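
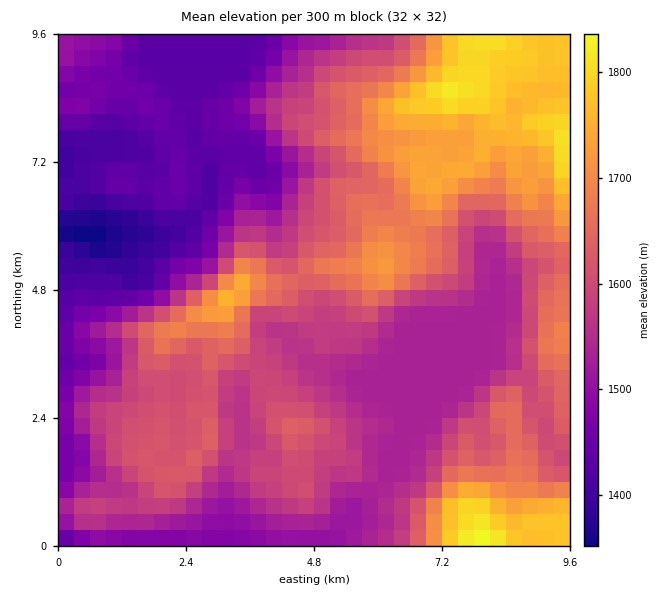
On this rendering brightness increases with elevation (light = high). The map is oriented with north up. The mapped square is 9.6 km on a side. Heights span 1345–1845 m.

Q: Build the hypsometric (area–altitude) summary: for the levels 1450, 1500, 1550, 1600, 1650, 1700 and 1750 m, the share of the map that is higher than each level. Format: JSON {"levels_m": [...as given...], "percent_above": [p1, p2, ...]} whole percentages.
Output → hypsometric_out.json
{"levels_m": [1450, 1500, 1550, 1600, 1650, 1700, 1750], "percent_above": [85, 76, 60, 42, 25, 15, 9]}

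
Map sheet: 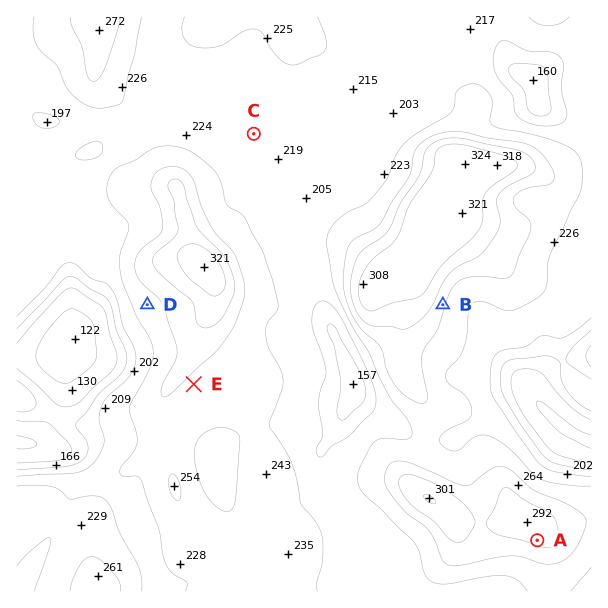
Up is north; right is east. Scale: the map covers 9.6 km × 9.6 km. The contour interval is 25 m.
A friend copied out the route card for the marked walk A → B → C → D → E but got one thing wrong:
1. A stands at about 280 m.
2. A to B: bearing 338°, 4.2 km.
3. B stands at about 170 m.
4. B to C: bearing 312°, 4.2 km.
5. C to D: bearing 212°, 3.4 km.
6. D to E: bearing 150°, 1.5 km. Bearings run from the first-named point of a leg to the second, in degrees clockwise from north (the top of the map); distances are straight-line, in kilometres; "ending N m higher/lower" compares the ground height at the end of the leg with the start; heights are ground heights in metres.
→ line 3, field height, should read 250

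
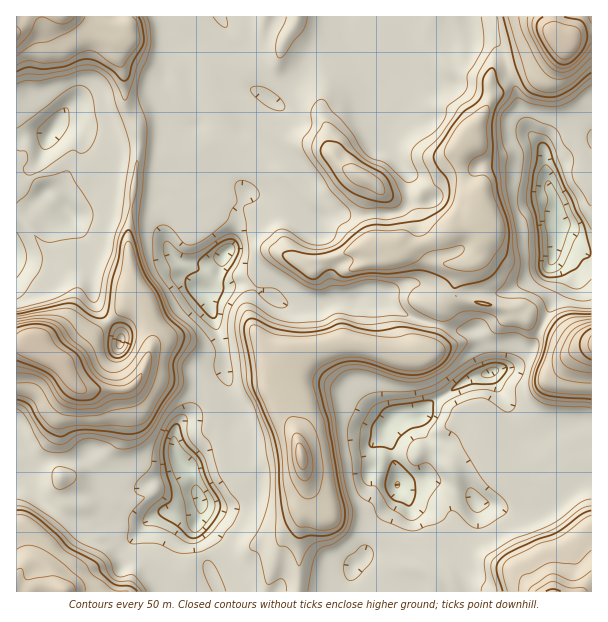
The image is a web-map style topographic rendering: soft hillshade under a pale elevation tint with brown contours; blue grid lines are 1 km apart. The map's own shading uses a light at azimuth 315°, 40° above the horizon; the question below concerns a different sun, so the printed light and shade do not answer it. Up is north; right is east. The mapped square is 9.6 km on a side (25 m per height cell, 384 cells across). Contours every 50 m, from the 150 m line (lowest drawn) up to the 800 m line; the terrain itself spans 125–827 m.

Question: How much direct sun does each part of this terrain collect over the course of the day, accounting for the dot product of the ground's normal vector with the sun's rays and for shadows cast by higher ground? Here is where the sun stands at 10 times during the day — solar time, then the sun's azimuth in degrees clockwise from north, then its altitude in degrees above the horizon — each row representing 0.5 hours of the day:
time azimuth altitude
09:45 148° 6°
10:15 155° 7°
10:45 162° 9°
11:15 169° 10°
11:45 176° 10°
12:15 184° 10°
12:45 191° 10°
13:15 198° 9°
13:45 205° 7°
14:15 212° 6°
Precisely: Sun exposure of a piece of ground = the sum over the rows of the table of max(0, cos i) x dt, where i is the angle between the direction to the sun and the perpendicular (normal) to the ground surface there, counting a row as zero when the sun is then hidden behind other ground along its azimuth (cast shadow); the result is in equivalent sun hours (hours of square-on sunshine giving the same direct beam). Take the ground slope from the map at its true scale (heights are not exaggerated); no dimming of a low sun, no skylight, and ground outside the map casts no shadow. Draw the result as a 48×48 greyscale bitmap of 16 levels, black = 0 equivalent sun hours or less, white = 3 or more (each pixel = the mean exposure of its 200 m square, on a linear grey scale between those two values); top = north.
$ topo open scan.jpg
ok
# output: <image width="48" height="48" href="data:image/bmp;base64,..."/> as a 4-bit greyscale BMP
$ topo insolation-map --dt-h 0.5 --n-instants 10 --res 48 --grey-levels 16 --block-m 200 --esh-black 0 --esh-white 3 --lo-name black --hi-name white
<image width="48" height="48" href="data:image/bmp;base64,Qk32BAAAAAAAAHYAAAAoAAAAMAAAADAAAAABAAQAAAAAAIAEAAATCwAAEwsAABAAAAAAAAAAAAAAABEREQAiIiIAMzMzAERERABVVVUAZmZmAHd3dwCIiIgAmZmZAKqqqgC7u7sAzMzMAN3d3QDu7u4A////ACNCEyAAA0RDNERGRERDM0REREQ0dBAAATIQAQAAE0RDRERGZVRDI0RERDM1UxAAABIQAAAAIzM0REVFVVVEQzMzMzMyEREAABARAAABEiEBM0VEZnmFVUMzMzMgAAAAEjMQAAARAAAAEzI0eb7pREMzMzMhAAAAEyEAAAEiEAAAATIjaam5QzIAIzIREAAAAQAAASI0UgAAATMjZlREQyAAEzEAEQAAAAAAEiMzWGIAJlMkVVQyIhABIhEkMQAAAAADQzMzI0IRhkQ0VnQyIBACETRlMhAAABATQzMzQyEmdEREWHQyIDJFRVVTMyEQASIQAjRERCE2VENFWFMzMzaJdTRDMiIhEjRnZDR3VDSJRENFVCMyMRNFQzQzMjMzMkabqZq8t2aGRDNGURMiMxERJEQzMzMzREi83/7M2pZERDNnMBIzRDEAFEMzM0NDM3qHmpiHippURDSGISIjVlIQATMzM0RVVdla7/uYaLl1REaEMyIjR5qWQRIzI0jN7sdquYmrlqpUQ0l0QyIzRXm8tAAAE13/7om5YgABdVVEMlVEREVURXvuylAAATZmeO/XMQAAJUNEM0VERGq6vf/d/qlAAiE4rMhTEQAABFh0RFVERFe97IVEaaityDEmi0QwAAAAAkeEI1ZCIiNFQyESEUZmZEMhNRIQAAAAEiIhA1QQAAAAAAAAAAE3qpQRAAAAAAAjQwAAAzAAAAAAAAAAAleHeFIAAAAAAABFQwAAARAAAAAAAAABJGrKYyEAAAAAAAAjMQAAEAAAAAAAAAABI1MQAAAAABAAAAATIAASMiEAAVQjAAIiRFd2QQAAABAAAAATEBIiESIRWoir///amZiYZRAAACEAAAASEREyEBJqlCRkRmeYZDRXdCAAADIAARASIiRnYiRDEAADVEM1ZlRWciAAAUIAAREBIkQ0eHMQAAAAARERJXZVYiEAAjERAREBIkMzRlMgAAAAAAAAEkREMSEAFCEREhESMjMzNEMxAAAAAAAAACNDEREBRjISMiITQzMzNDIzMiI2d3MAACMyEiESZTQzMiISQzMzNDREQySKqVIBIjIiIjIlhDNUMyIiQzM0NEVEQ0eXUgABRlIBMkRGVEMjMzMiQzNERERDNHliAAAlZ2UzM0VWMzMBMzMyNDM0REMzRXYgAAEiJGaFMzRVQzIAEzM0RDMzRDNERCEAABEQACREIiZ0Q1VCEjNFNDMzMzREMhEAARIhAAI0M1dkRFeGM0RkIzNEREQzM0EAASIiEQAlVGVVVERoVERlIzREREMiRCEREiIyIQADl4vbdVVGdkVlMzRERDNFQyIjMzMyIQACWM7ux6uphliYQzRERERUQzIzMzMzIiEjJodqzd3//d2mdERENERGVDMzNEMzMyERNWWv3KqZvMlohURDRDNFZUMzREMzMiEQJVe73KZVV3ZWhEREREREVkQ0REMzMyIiNmmEWWd3ZVREM0REM0RTNlQ0REMzMzMzVnhDIxV5pkIRE0RENEREJVREREMzNENDVUEAAQ=="/>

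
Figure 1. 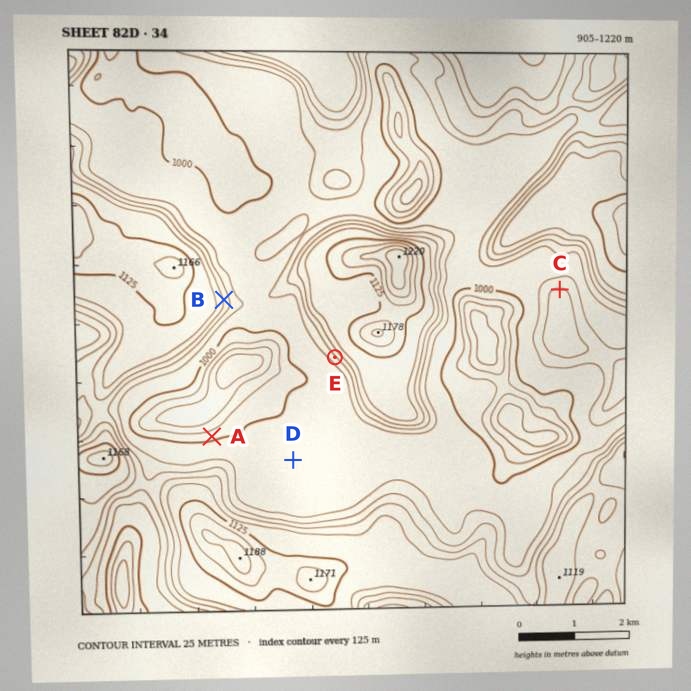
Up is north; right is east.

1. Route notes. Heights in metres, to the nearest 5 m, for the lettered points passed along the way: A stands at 990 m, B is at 1070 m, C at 1050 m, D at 1010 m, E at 1045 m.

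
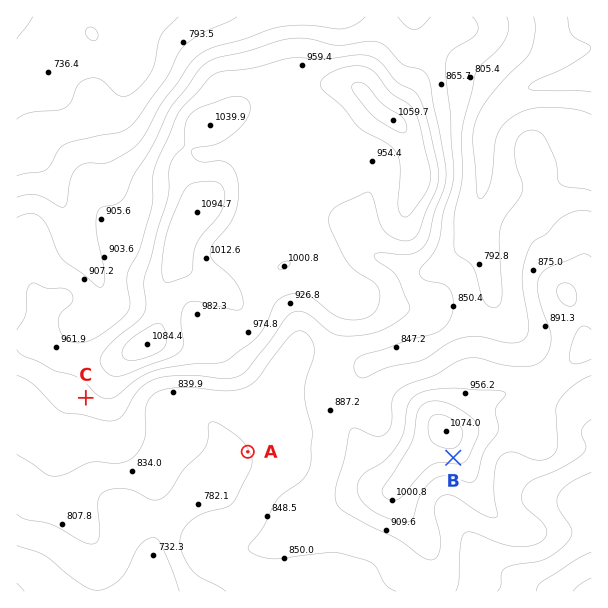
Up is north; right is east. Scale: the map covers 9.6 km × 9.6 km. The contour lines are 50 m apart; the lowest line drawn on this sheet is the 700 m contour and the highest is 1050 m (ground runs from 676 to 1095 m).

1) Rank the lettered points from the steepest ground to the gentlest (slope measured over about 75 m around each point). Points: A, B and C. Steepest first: B C A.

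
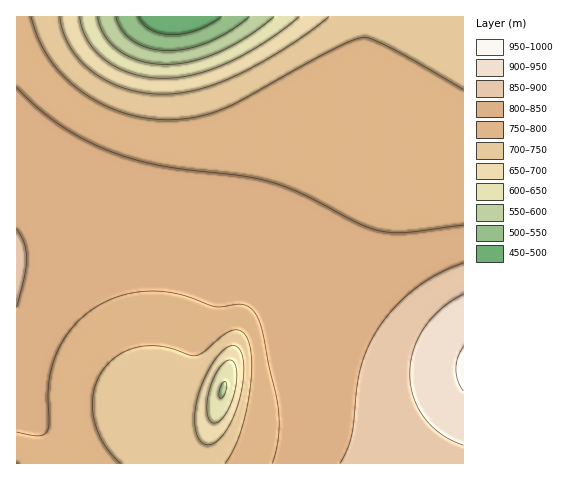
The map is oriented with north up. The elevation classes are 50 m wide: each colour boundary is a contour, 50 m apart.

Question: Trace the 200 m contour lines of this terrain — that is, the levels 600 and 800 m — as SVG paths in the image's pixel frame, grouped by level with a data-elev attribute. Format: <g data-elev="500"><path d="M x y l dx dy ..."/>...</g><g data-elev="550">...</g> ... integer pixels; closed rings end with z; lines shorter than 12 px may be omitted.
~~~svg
<g data-elev="600"><path d="M221 398l-2-2 1-7 2-5 3-2 2 3-1 6-3 6z"/><path d="M274 17l-26 19-30 16-26 9-26 4-26-4-21-10-8-8-7-8-4-9-2-9"/></g><g data-elev="800"><path d="M17 432l21 4 5-1 4-3 2-9-1-37 5-22 11-24 17-21 17-13 21-10 24-5 23 1 20 4 29 11 29-2 7 3 5 6 6 18 16 78 0 28-6 25"/><path d="M463 225l-56 7-26-1-20-7-57-29-32-13-30-6-75-9-38-9-32-12-29-16-27-19-24-24"/></g>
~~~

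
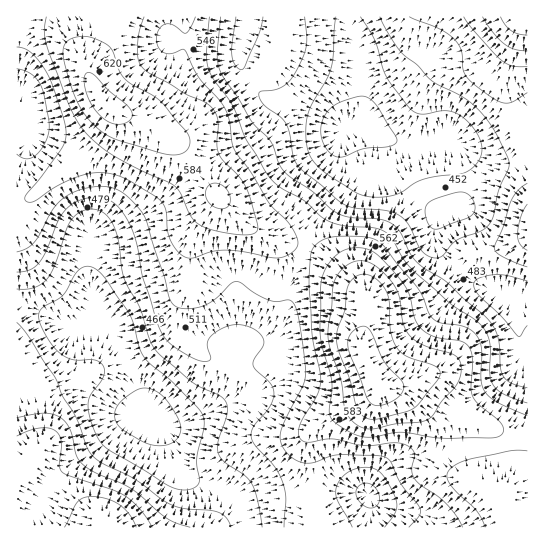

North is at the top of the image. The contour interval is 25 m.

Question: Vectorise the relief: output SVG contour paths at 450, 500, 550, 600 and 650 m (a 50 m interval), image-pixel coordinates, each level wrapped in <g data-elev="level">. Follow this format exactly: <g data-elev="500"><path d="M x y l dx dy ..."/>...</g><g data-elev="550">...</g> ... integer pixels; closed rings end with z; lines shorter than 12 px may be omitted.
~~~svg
<g data-elev="450"><path d="M185 490l-9-1-9-4-57-34-8-7-9-18-5-21 2-10 13-18 2-6-2-5-3-4-5-2-20 0-12-4-10-10-11-19-3-10 1-7 23-15 12-21 8-7 6-1 5 2 11 10 25 37 9 32 5 10 7 8 23 19 23 23 6 8 1 12-7 32 2 23-4 5z"/><path d="M434 229l-5-4-3-8-1-8 4-6 8-5 21-6 8 1 5 4 4 10-3 8-31 13z"/><path d="M360 17l15 24 11 36 24 32 5 4 7 1 20-3 11 1 10 6 11 11 6 12 2 10-4 11-8 8-9 4-36 5-10 4-17 11-12 3-12 0-11-2-9-4-27-17-12-11-5-7-3-9-1-13 1-13 4-15 15-25 5-12 2-12 3-40"/></g><g data-elev="500"><path d="M190 527l-21-8-38-30-36-16-12-8-7-10-6-26-9-11-7-3-9-2-28 5"/><path d="M352 527l-14-26-2-12 4-10 7-6 9-4 10-2 9 2 7 5 8 12 6 13 1 7-1 5-12 16"/><path d="M527 388l-16-5-8-8-3-8-2-29-3-9-6-8-42-39-30-20-7-9-9-20-6-7-13-6-31-2-13-4-8-6-17-16-22-14-8-8-5-8-7-20-20-21-12-22-19-28-3-16 4-38"/><path d="M17 272l13-2 9-8 8-12 12-31 10-12 7-5 9-3 9-2 9 1 7 3 7 5 14 20 6 20 6 31 14 44 5 13 8 9 23 15 13 3 3 0 2-3-4-11 1-6 4-6 7-5 11-5 9 0 11 2 9 6 4 5 1 5-10 16-1 7 18 19 3 10-5 13-16 19-2 10 5 9 19 21 8 15 3 16-2 29"/><path d="M527 183l-9 7-6 9-9 27-9 21 2 4 4 4 27 12"/><path d="M409 17l30 12 15 10 7 11 2 19 3 6 8 10 19 13 9 5 7 0 18-10"/></g><g data-elev="550"><path d="M136 527l-7-13-10-9-13-6-15-3-8 2-6 4-13 25"/><path d="M527 415l-28-12-12-9-6-12 1-32-2-8-3-6-6-6-6-3-24-4-8-5-4-5-6-16-5-8-37-46-14-6-28-1-14 3-10 7-4 9-2 32 3 48 8 36 1 11-4 14-17 29-2 8 2 5 3 3 4 1 24-3 32 6 32-2 13 3 5 4 2 4-3 16 3 9 5 6 26 18 10 12 7 12"/><path d="M17 47l8 2 6 4 15 18 8 19 9 28 3 13 0 8-4 8-21 31-14 16-2 4 1 3 4 1 4-1 24-16 23-9 16-3 14 1 19 7 25 15 7 6 4 9 1 19 3 9 7 11 8 7 8 1 18-6 14-2 18 2 30 6 12-1 7-4 5-6 1-5-1-5-9-15-19-20-18-29-16-22-3-9-3-24-5-12-25-28-14-28-3-1-8 4-7 1-5-3-4-5-1-11 5-9 4-2 5 0 15 9 4-4 5-12"/><path d="M483 17l10 15 12 12 9 5 13 2"/></g><g data-elev="600"><path d="M366 429l9 0 23-5 21-2 10-3 5-5 8-13 15-16 3-8 1-10-2-7-4-5-30-9-14-9-7-12-4-27-6-13-9-11-10-8-8-4-8-1-6 1-7 4-7 6-4 7-2 10-5 46 2 15 11 31 5 30 8 12z"/><path d="M220 209l5-1 4-2 1-5 0-6-7-9-5-3-5 0-7 6 0 8 5 8z"/><path d="M165 154l10 1 8-2 6-6 1-6-3-8-23-28-9-8-22-12-8-6-6-9-6-19-7-7-11-5-9-3-11 1-8 4-3 5-1 5 3 18 10 30 13 20 12 12 12 7z"/></g><g data-elev="650"><path d="M373 405l9 0 12-5 7-6 3-8-2-5-18-20-14-31-4-3-4-1-7 3-4 5-3 7 0 6 18 50z"/></g>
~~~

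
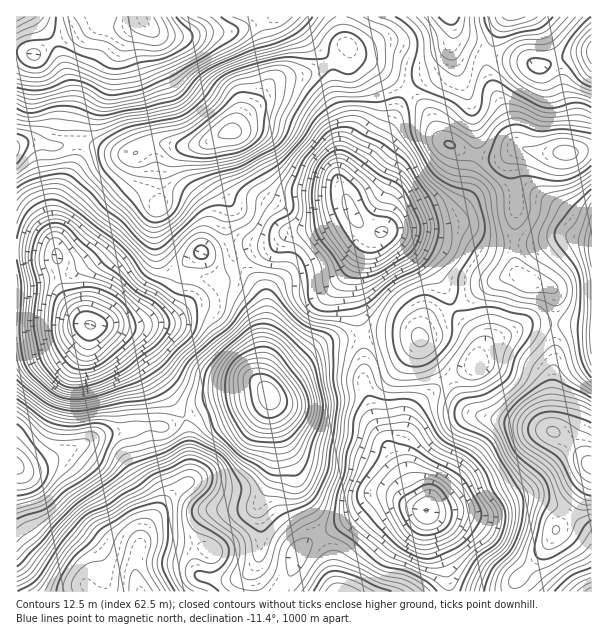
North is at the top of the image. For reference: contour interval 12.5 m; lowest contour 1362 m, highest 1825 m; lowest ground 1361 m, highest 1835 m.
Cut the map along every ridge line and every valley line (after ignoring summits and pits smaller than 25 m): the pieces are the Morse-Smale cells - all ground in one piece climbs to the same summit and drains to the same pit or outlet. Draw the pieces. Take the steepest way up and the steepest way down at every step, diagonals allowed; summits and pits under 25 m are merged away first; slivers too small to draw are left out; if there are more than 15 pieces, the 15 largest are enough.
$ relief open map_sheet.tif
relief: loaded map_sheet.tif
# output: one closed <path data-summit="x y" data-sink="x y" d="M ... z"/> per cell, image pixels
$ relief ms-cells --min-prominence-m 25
<path data-summit="591 465" data-sink="426 510" d="M551 324l-21 0-41 18-8 8-5 16-21 8-15 11-26 25-4 6-8 27 0 12 6 21 19 34 6 27 13 33 4 22 63 0 4-13 29-31 12-21 22-29 9-16 3-17-25-25-15-11 2-103z"/><path data-summit="231 131" data-sink="90 324" d="M210 140l-19 6-33-2-8 1-16 9-14 0-33-10-8 0-5 23-18 37-1 42 7 44 11 18 14 16 47 0 10-5 24-25 13-25 20-17 17 24 9 0 13-10-8-12-6-23 3-27-17-31-2-17z"/><path data-summit="231 131" data-sink="353 213" d="M348 46l-2 7-7 7-9 4-25 10-30 6-44 52-13 4-8 8 2 29 17 31-3 27 4 18 5 11 5 5 12-11 23-8 12-12 33-6 32-16-6-12-2-9 36-47 28-54-37-28-17-7z"/><path data-summit="231 131" data-sink="143 20" d="M341 16l-66 0-6 4-35 11-31 1-20 5-24-3-6-3-10-12-16 14-6 9-15 27-9 23-7 9-10 19-1 23 14 2 27 9 14 0 16-9 8-1 19 2 23-1 24-12 7-1 44-52 34-7 30-13 7-7 2-8-5-7z"/><path data-summit="17 465" data-sink="141 591" d="M185 420l-20 7-16-1-47 8-69 34-17-1 1 125 123-1-4-12 0-22 8-24 25-36 17-13 4-7-2-46z"/><path data-summit="269 395" data-sink="426 510" d="M362 336l-29 4-12 4-45 38-6 8 1 27 5 18 0 24-5 23-13 24 2 16 0 29-2 12-5 7 0 15 2 7 24 0 11-17 6-21 12-12 43-24 27-20 15 0 23 10 10 1-14-15-9-21-13-21-17-35-9-31 0-38z"/><path data-summit="567 153" data-sink="353 213" d="M408 91l-6 8-22 45-34 44-2 7 10 21 6 8 11 6 15 2 9 4 30 24 11 13 16 33 4 1 38-25 15-6 11-1-4-6-2-11 0-28 3-27-5-29 0-15 8-10-4-1-13 9-11 1-27-6-21-10-6-8-10-21z"/><path data-summit="269 395" data-sink="141 591" d="M269 394l-50 8-35 17 4 12 2 46-4 7-17 13-25 36-8 24 0 22 5 13 113-1-1-21 5-7 2-12 0-29-2-16 13-24 5-23 0-24-5-18z"/><path data-summit="17 465" data-sink="90 324" d="M98 325l-21 0-11 3-24 0-26 4 0 133 2 3 15 0 69-34 47-8 16 1 19-8-51-75-14-12z"/><path data-summit="269 395" data-sink="90 324" d="M201 252l-20 17-13 25-24 25-10 5-26 0-10 2 21 6 14 12 52 74 34-16 49-9-8-15 4-19 0-24 2-14-2-27-6-10-18-18-13 10-9 0z"/><path data-summit="269 395" data-sink="353 213" d="M351 212l-31 16-33 6-12 12-23 8-12 12 18 18 7 15 1 22-2 14 0 24-4 19 9 16 7-12 45-38 12-4 27-3 2-2-8-32-2-22 14-38 5-7 8-3-19-9z"/><path data-summit="567 153" data-sink="591 248" d="M524 148l-3 0-9 11 0 15 5 29-3 27 2 39 8 9 21 6 8 6 3 10-1 25 36 1 1-176-7 0-9 2-39 0z"/><path data-summit="341 591" data-sink="426 510" d="M393 498l-15 0-6 2-21 18-43 24-12 12-6 21-10 16 169 1-3-22-8-19-11-39z"/><path data-summit="420 338" data-sink="426 510" d="M453 308l-22 11-12 18-6-3-39 0-12 2 2 50 9 31 17 35 13 21 9 21 11 12-3-11-12-19-6-21 0-12 8-27 4-6 26-25 15-11 21-8 4-15 0-9-4-6z"/><path data-summit="17 149" data-sink="143 20" d="M141 19l-6 5-10 2-20 0-12-2-42 19-18 12-9-3-8 1 1 92 9-3 12 0 19 4 22-5 1-21 10-19 7-9 9-23 15-27 6-9 15-12z"/>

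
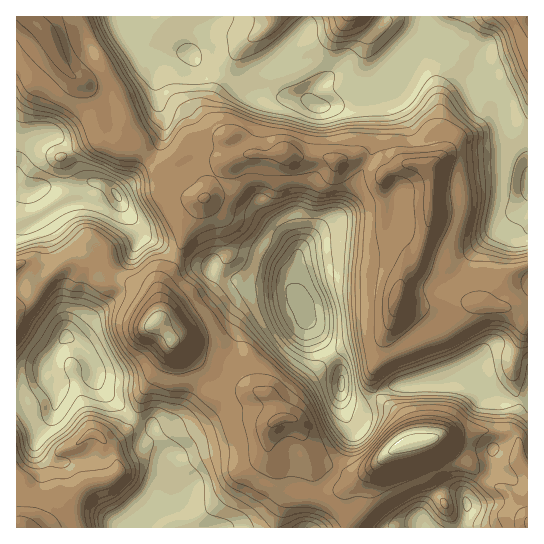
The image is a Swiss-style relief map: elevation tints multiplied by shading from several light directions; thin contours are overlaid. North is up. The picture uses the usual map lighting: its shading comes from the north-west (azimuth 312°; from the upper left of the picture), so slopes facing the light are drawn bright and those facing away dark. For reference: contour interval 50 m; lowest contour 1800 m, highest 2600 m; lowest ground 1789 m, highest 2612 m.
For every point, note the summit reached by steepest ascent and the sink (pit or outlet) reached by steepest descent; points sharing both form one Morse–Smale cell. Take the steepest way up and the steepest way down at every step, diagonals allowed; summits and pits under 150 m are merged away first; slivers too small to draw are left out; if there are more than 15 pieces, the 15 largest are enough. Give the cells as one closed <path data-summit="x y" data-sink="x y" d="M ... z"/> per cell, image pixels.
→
<path data-summit="398 298" data-sink="527 187" d="M123 16l-94 0-1 2 17 15 19 34 10 10 10 5 15 25 6 5 19 3 9 26 24 24 10 4 22-14 13 0 28 6 20-8 19 2 9-3 7 0 14 5 20-1 14 4 26-3 18 10 6 9 8-7 12-5 24 1 4 4 1 6-1 43-15 43-12 10-3 6-2 22 7 5 15 3 28-6 17 0 25 6 12 0 10 2 10 8 5 0 0-151-17-23-4-28-6-12-25-33 3-9-2-4-15-13-13-7-12 0-27 7-7 4-22 22-12 15-6 3-17 0-7 4-10 12-10 3-16-8-30-2-18-5-32-19-24-10-9-10-35 0-20-10-8-9-3-5z"/><path data-summit="398 298" data-sink="303 303" d="M285 152l-16 3-19-2-21 8-14 16-7 17-20 24-4 9-1 15-7 13 23 9 11 1 8 8 13 6 23 4 28 1 9 5 12 13 6 21 7 8 12 23 12 15 3 26 4 5 10 4 9-3 15-10 12-6 56-5 24-13 8-12 12-8 16 2 19 10 0-41-7-2-8-7-47-8-17 0-28 6-15-3-7-5 2-22 3-6 12-10 15-43 1-43-1-6-4-4-24-1-12 5-8 7-6-9-18-10-26 3-14-4-20 1z"/><path data-summit="414 442" data-sink="303 303" d="M301 301l-36 14-15 8-10 10-3 12-16 30 17 12 31 8 7 12 3 12 10-2 10 6 9 32 3 5 15 4 23 11 10 0 14-7 17-16 15-8 24-4 20-7 50-2 11 1 7 6 2 19 6 13 3 1 0-110-3-4-16-8-16-2-6 2-14 18-24 13-56 5-12 6-15 10-9 3-10-4-4-5-3-26-12-15-12-23-7-8-5-18z"/><path data-summit="414 442" data-sink="66 337" d="M222 376l-24 20-13 17-24 24 2 8 5 9-1 11 5 20-1 18-8 5-12 3-23 16 222 1 3-26-4-12 18-17-18 2-23-11-15-4-3-5-9-32-10-6-10 2-3-12-7-12-31-8z"/><path data-summit="25 527" data-sink="66 337" d="M95 372l-6 4-14 1-16 6-9-3-5-5-2 4-8 6-12 6-7 0 0 132 9 5 102 0 24-17 12-3 9-7 0-16-5-20 1-11-9-19-9-11-16-5-23-20-12-13z"/><path data-summit="398 298" data-sink="117 195" d="M27 16l-11 1 0 150 7-17 8-10 11-5 13 1 16 17 10 24 6 4 12 2 14 6 27 45 15 7 20 15 8-14 1-15 4-9 20-24 7-17 13-15-26-7-13 0-22 14-10-4-24-24-9-26-19-3-6-5-15-25-10-5-10-10-19-34z"/><path data-summit="350 17" data-sink="527 187" d="M422 16l-216 0-2 9-11 16-2 13 8 9 24 10 32 19 18 5 30 2 19 8 7-3 10-12 7-4 17 0 6-3 34-37 7-4 16-4 1-7z"/><path data-summit="414 442" data-sink="422 527" d="M499 431l-50 2-20 7-24 4-11 5-43 38-2 4 4 11-2 25 176 1 1-55-9-16-2-19-7-6z"/><path data-summit="414 442" data-sink="117 195" d="M53 135l-11 0-11 5-8 10-6 13-1 100 10 1 5 5 2 8 8 4 26-20 23-2 9 8 8 16 10 1 0-10 14-16 5-12 3-8-2-9-24-39-10-6-18-4-5-5-12-26z"/><path data-summit="157 322" data-sink="66 337" d="M130 284l-12 0-2 10-4 7-11 8-22 23-10 6 8 5 11 12 7 14 4 17 31 30 20 8 11 16 0-3 24-24 7-11 29-27-23-15-19-16-5-1-17-21 2-13-4-11-10-9z"/><path data-summit="157 322" data-sink="303 303" d="M177 256l-16 27-1 34-3 5 17 21 5 1 40 31 5-2 5-11 8-17 3-12 10-10 15-8 36-14-15-16-55-6-13-6-8-8-11-1z"/><path data-summit="414 442" data-sink="66 337" d="M90 259l-12 0-16 5-26 22-7 15-13 8 1 82 6 0 12-6 8-6 2-4 5 5 9 3 16-6 14-1 6-5-10-20-16-14 10-5 22-23 11-8 4-7 1-9-10-2-8-16z"/><path data-summit="527 17" data-sink="527 187" d="M527 16l-104 1 4 23 22-3 13 7 15 13 2 4-3 9 25 33 6 12 4 28 16 22z"/><path data-summit="414 442" data-sink="527 187" d="M205 16l-80 0-1 13 11 14 20 10 35 0 3-12 12-19z"/><path data-summit="157 322" data-sink="117 195" d="M139 232l-8 26-14 16 0 9 18 2 14 7 7 9 3 16 2-34 11-16 4-10-21-16-13-5z"/>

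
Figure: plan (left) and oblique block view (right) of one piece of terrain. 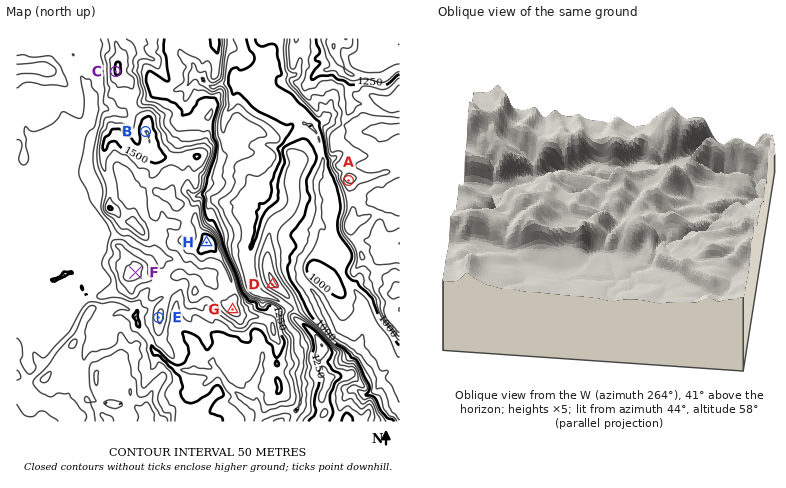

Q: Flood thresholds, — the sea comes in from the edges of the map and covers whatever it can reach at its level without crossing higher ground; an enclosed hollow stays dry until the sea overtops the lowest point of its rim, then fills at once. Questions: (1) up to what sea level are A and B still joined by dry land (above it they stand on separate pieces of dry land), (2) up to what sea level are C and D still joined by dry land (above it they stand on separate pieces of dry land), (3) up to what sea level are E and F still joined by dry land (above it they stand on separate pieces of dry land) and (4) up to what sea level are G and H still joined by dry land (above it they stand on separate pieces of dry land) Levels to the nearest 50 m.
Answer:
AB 1000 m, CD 1100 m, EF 1350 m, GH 1450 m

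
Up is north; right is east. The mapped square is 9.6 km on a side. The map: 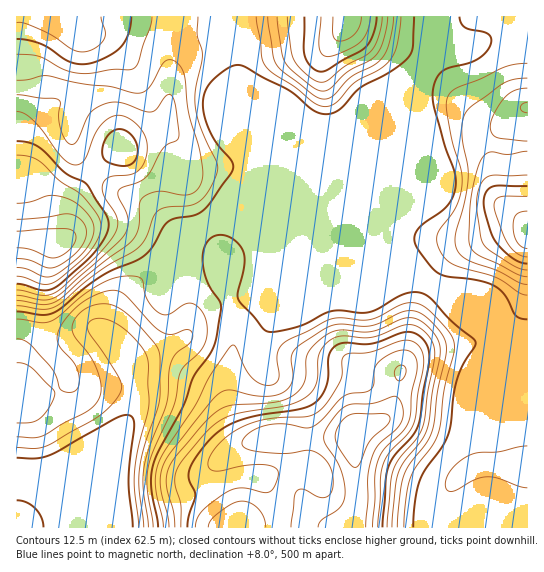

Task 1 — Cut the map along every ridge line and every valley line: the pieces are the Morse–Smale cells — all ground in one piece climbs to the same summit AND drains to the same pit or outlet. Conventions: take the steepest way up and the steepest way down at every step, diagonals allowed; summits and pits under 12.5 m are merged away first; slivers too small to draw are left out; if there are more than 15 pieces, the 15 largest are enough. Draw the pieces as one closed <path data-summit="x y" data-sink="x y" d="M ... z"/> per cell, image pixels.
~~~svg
<path data-summit="354 433" data-sink="17 475" d="M223 221l-13 0-27 16-7 9-4 9-11 13-20 12-17 15-16 32 11 32-21-30-9 2-14 8-33 29-16-15-10 1 0 121 17 2 16 16 12 21 2 13 464 1 1-183-19-9-18-20-45-19-8-9-11-7-122-52-12-4-54 0z"/><path data-summit="54 243" data-sink="17 475" d="M234 16l-62 1-5 25 0 11 4 17 0 19-3 25-4 7 7 4 10 0 33-9 10 21 19 17-16 10-49 7-10 7-4 24 3 11 10 18 1 8-3-8-21-22-44-24-30-26-8-16 0-16 4-14 3-3-2-5-7-2-15 1-17 13-9 10-5 18-3 30-5 4 1 174 9 0 16 15 33-29 14-8 9-2 20 28-10-30 16-32 17-15 20-12 11-13 7-12-2-1 32-19 14-18 18-19 6-11 1-10-5-14 0-60-4-9 1-43z"/><path data-summit="527 234" data-sink="17 475" d="M475 141l-16 2-26 8-168 70-8 3-18 1 54 0 12 4 122 52 11 7 8 9 45 19 18 20 18 8 1-197-27 0z"/><path data-summit="527 107" data-sink="17 475" d="M527 16l-18 5-31 24-11 6-17 1-16-7-17 31-52 21-19 20-8 6-55 22-67 68-5 8 19 3 27 0 162-68 40-13 16-2 26 6 26 0z"/><path data-summit="347 17" data-sink="17 475" d="M430 16l-195 0 1 11 4 12-1 43 4 9 0 60 5 14-1 10-6 11 42-41 55-22 8-6 19-20 52-21 14-25z"/><path data-summit="122 149" data-sink="17 475" d="M81 108l-5 5-4 14 0 16 8 16 30 26 44 24 21 22 3 8-1-8-10-18-3-11 4-24 10-7 49-7 16-10-19-17-10-21-33 9-10 0-8-4-33 20-8 8-17-22z"/><path data-summit="54 243" data-sink="17 17" d="M30 16l-14 1 1 162 2 0 2-4 4-38 7-14 14-12 13-8 11 0 9 5 6-10 4-19-4-32z"/><path data-summit="122 149" data-sink="17 17" d="M49 16l-18 1 23 11 12 9 19 10 4 32-2 15-7 13 21 16 15 16 6 10 8-8 29-16 5-4-19-26-14-32-20-22z"/><path data-summit="54 243" data-sink="17 17" d="M171 16l-122 1 62 24 17 18 21 43 10 13 6 5 3-6 3-25 0-19-4-17 0-11z"/><path data-summit="527 234" data-sink="17 475" d="M521 16l-90 0 0 31 3-2 16 7 21-3 31-24z"/><path data-summit="17 527" data-sink="17 475" d="M27 476l-11 1 0 50 46 1-1-14-6-13-18-21z"/>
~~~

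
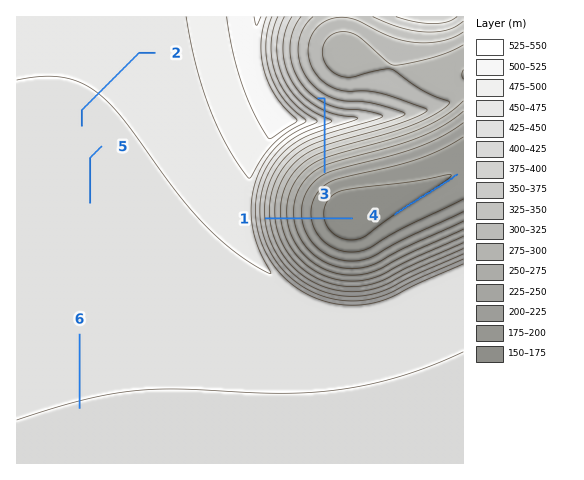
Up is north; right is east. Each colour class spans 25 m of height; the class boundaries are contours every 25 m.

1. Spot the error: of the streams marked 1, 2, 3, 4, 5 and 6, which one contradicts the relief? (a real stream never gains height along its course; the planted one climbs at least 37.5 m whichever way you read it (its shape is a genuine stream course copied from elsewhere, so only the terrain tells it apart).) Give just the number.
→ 3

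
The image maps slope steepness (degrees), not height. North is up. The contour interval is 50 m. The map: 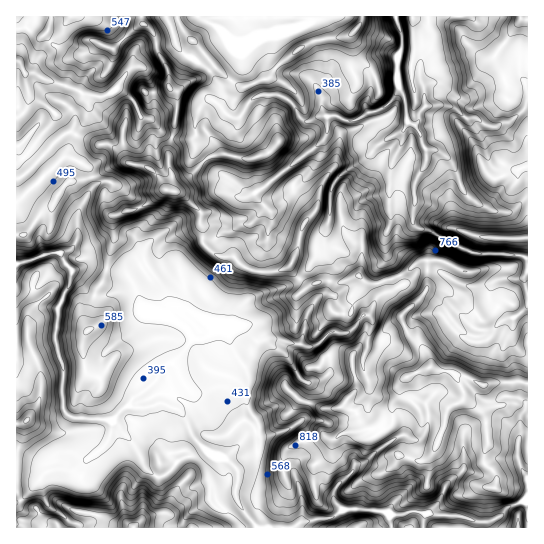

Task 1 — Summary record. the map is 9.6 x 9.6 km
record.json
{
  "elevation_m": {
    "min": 130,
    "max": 1140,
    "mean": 600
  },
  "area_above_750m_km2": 20.9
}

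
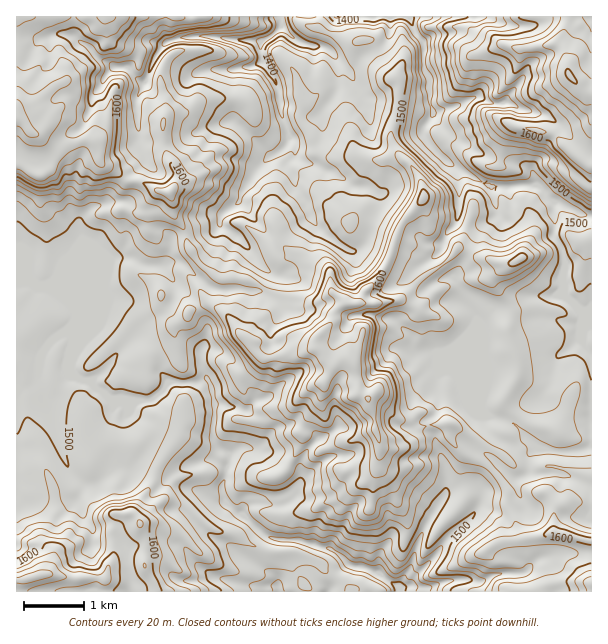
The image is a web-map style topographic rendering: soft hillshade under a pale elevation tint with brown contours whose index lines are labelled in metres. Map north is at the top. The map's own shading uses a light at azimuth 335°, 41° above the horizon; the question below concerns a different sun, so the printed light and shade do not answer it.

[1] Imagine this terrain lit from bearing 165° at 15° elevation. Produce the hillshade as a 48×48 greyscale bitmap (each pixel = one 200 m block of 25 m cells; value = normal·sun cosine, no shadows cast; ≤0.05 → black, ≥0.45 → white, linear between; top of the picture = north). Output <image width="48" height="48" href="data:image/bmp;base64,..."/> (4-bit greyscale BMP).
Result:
<image width="48" height="48" href="data:image/bmp;base64,Qk32BAAAAAAAAHYAAAAoAAAAMAAAADAAAAABAAQAAAAAAIAEAAATCwAAEwsAABAAAAAAAAAAAAAAABEREQAiIiIAMzMzAERERABVVVUAZmZmAHd3dwCIiIgAmZmZAKqqqgC7u7sAzMzMAN3d3QDu7u4A////AIvbmYmZl2h2eaqqmImFMk66y5iFEjVmVDaZZUeZmIiJqYmrmImFVn3aibu6dlVmQwE2UyR4iJibqYiamHZoq7zqhYvMuph3VDM0d1R4eIiYeJl2Z3iM3cnKtzRXmaqqmDMiVmaJmIh2eYd4mrzc3tmqimITZneZdTIzRGeJiHdndmebzd3s3+y7eaYyRURWVGVWVUM0RnZmZniYiKvMrN27lpllZmZniHd3dkEAJXdneKqZh3mbqsy7p2mGd4h3iHiHd2VCRmeJmJvMuHeZqsy7uYiYdmZVZ3iHeId3V4iZmHiJy4eIibu8upmpiGVWZ3d3iIiId5mYiGVFi6hmZ6uqqaupiHZmZXd3iIiIh4q5iXZmeqiId6qqmqmYh3d3dnd3iIh3h3mqm6qYiqiImYd5q6h3d4mZmHd4eId2d3iZiru6mLyHiXdniYdmeIiIiHd4d4d3ZniJhoiaqa27qZl4dVZ3iHdniIiId3iIdmd4h4h3i7zMust2ZVeImYd3iYiId3iZmWVniaqYVqvJlqqGZ3iHeZh3iYiId4iJmZiHmZrMlVi4dDaIh4iIeJh3eIiIiJh4iKqpmIvd2neZhiR3iIiIiIiHZ4iIh4h3eJmYd6upq6h4mWWIiIiIiIiHZ4iIh3eHeJmqibl2Zoh1i6iZmYiIiIiId4iIiHd4d4nLmoZlQyaFaamru6iIh4iIiHiIiId3iHi8uFVmMhN4aLqqqZiIeIiIiId4iIh3iHZ6lVVnZURqmsyoh3iIiIh3iId4iIiIiHZXZVZmZUVjaYiHeJmrqZiHiYiIiIiJh2d3d3dVVUNQA4doiZmrzcqYiYiIiIh4d2eId2VWd2MzAHqHiZiJvvyoiYiIiIiHiYiXVUR4iGMVQTqYd6l2WMy5mYiIiIiYqpiGRUeIdkI3dTiZlWhTEUd5mYmZmJmZqql2VXh4dUR5l0WpuTZTISVoZpqqmZqqqruIdXZndleImEObu1V2VEZlRJqrq5mZmsyqp0RWZnh3d1JKunaHdmZlabzdzcmZm7zdymVFVodmV2QXmXVmZmaJzu//3f7LhmnNzKVFVnZWd4dERWRIiHet3O3u3O+4Y0aJvLdEZ2ZnmZmEElaMy6q7y7mbyruWVmVmmrplZneJmImCJHiau7urqZqZupmGZ2VVaKqXZnd3dWcySId4rO66mKupiImoeIdlRnmqeHZmZFZFeIeKzv7Ieaialmipd5mYZXq5iXdmZVeYdoiJqpiHiZd5qEeodnmaqZqoiIdmZleqdmZlMzV5qXeImkWpZVZ5qpiHd4hmZ2eqiYYzRHmrumZ4mnOJVWVFZ2Z2h3h2eIipeLyGqoqruWZniaQ4lXdURDNHh3d3eIiZh53qm3aJl2ZlZ5lotnqpmHU5hmZnhkWIl4vMm6Znd3ZlRY3cqEiqqZhXY0R4l0N4d3ebusp1Z4dlV63crHVVVniCJXiIiGRHdVRXdmdmZpmZmrvNze3MzM3EOapkM0MnhUMiEzM1dqq8y6vN3f/////pe4ghABIXdkMQBFUkdw=="/>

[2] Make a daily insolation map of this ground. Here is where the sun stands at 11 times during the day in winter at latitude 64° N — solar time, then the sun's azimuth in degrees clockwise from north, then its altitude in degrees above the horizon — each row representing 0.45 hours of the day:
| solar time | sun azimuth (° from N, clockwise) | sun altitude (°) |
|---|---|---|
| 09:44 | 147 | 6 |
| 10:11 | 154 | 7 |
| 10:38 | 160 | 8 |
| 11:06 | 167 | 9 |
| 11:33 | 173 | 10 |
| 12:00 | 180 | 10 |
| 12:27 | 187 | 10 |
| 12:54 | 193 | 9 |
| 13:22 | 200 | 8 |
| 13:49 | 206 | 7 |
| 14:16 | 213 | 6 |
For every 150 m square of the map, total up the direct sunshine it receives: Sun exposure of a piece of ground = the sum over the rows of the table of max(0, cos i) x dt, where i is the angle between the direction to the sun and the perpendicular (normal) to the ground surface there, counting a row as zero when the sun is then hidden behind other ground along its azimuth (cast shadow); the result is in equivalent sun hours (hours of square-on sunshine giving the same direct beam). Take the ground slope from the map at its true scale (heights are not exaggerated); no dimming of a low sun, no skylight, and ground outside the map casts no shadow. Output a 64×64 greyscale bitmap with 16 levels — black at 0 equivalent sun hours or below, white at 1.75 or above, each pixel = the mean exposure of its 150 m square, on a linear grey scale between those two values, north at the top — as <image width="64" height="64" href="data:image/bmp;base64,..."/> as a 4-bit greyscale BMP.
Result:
<image width="64" height="64" href="data:image/bmp;base64,Qk12CAAAAAAAAHYAAAAoAAAAQAAAAEAAAAABAAQAAAAAAAAIAAATCwAAEwsAABAAAAAAAAAAAAAAABEREQAiIiIAMzMzAERERABVVVUAZmZmAHd3dwCIiIgAmZmZAKqqqgC7u7sAzMzMAN3d3QDu7u4A////AKy7qqqZqId2MREiI0VnaIdml2ZkImd5YyIhNDIjV4iIR6y4Z2ZmeJQ0dTNYmZiZdmeGQhAI+6v+p4pgAAEjMzIAEiAAAlZ4dXhUa8hVV5l2ZmQABIzspDfP/uyYZUREEAABIxABJWVGdEfKZEaJmId2Qkzuy72bQke8p3eIVVMiEAE1UQJFZVZEWVM1eYdVVCAF3Mu3m4qkMzR4iImYd3czMQE1NWZ3ZFaFIlmXQQABWdzMzMhplbgxACV3ibzNuBAAASI1d3l2dlM3h1QUrf/s3r7uy4ilalIRERESR2MQIQAAEWhnd2dTI2QhEXyqq8zey//cyZc3pjISJBARAAEyEjIjRXeDERE1MiImqHZ4rKvJravJiEN5YzNkRERUVVVVREQgAAADd1MjRJhUVURIqbpXrKeJdEeGV2VXdmd2ZmZmZCEAACE0IkZoqYiHdWZ3m6i7iIiWVWZlZXmVNERmZmVVQxAAJBNWiHeL3/2XVol5uaqZqZh2VohUUyMyNWZmVFZkIQElVIqplmeIm8hmiZVpqpqph4iJp0UxATNnZmVFd2VVVUV2QzRWVTEkiadnVmeHeJmHibyFeGZ3ZkRlVFZ2Zmd2VXmYZGZEIiNqrEETRph1NFerp1d1VCIiImZVVmZmd3dlaJmXV2RFVWp3uqhnmau5irdWdkRVRFVDZlVWZmZmZnZWiHaaqZiKqrM3mql1RFaLhnZEVlaJqYdlVWZmZVREZmVnd5u7u4eIepMTmlIRJZmIU0ZmeJhmVWVVZmZlRERVZmd3abuquWWd2HhlQ0ZWeHQjREZ2VFVVZVZmZmVWVVVWZmdkMlibyZupu8lnU3gxAUZnd1Q0VmZmZmZmZWZlM0VlVVRZZWesq6z/uIlkIjIkVmd2VVVWdmZmZlVEZneFNERFi8qGRFrJy5uGqXUzNFVmZXd2ZmZ2ZmZlVFeJmpliATV4mKqlNJupdTFUVUVVVmZlWIdlVWZmZmVWZmd3dniYZ5mIrMtTJGp1MAI1VWVmZmZWdmVVVWZmZmiHVWZmm6h6qFjOzthEaZdhADNWZmZmZmZmZVVFZmZmZWd1ZmeIdWh0a9u6zslmdlIANEZmZmZndlZmVERmZmZlVnZVV3dlZDfNhDVnuVREdiI1ZmZmZmd2VmZkRWd2VmZVZ2VWd2iXrfpmREVVVDR4dWd4iGZmZmVWZnZWZndmZmVWZmeIi7iblCI0QyV1I2iHZomZh2ZnZVVmZmZmZ3ZmZlVnZnermakxMzAAAEdDJFVqqqqXZmZVVVVWZmZmZmZmZVZ3VHmtxiI1UhARJXICd5mZhUZmZUZmZndmZlVWZmZmVnhkNJpSMzNERFUlz97/6mUyRWdmZWZlRGZmVWZmZmZnd3UzYxASM0VUNZcxMRNmM3d3d5p1VENGh1ZmZmZmZ4h1REcyRUZmQhASQgA3MANlR4ec2pmZiGZ3ZmZmZmZniGQ1dUmZmEEBI0MxAAGHVFl0V4mb3bmGZ3hmZmZmZmZlM0ZmpzMgAUdmVDIAAEl2RJqHZWnP7Jh2eGZmZmZmZUR3dnpiIiEliHZTEAAAF4d0FriJl2ntuXd4ZmZmZmZ3eJqYqEMiEkhmZTIAAAAVh3dRaWMQASR3aZhnd3dmZol4mYdjISIUh1ZCEAAjIjR3ZmM0MQAAAQF5d3eIh3Z3iIiYeGQyElmEZTEQBGZUQ2d5thEyAAACQ3U0eJmHeJmZqnithFU3tyVlQhN4d2VDSZiJIlMRAAE0MgGJmYiHiru6mstkVVIQNkRENnZVZTIoqXdTZ1IzMzMxEZmYmapkVlaIq6l4kwEzMzNYZURVQhKKdVRWRFVURCSOqqvLzcuHiJ3bm9upVVMiI3ZEQzNDIUiHVDM1NUM1jf/f/+y8/szbqGerzLdzIyM1ZUQyNGVDMiIzEBIRAVrf/v//7Mzf+4cwAUaHepYxI0VUMjiYhmZRABICnuyorf6o+Visu87XQQAkM0i6l0IiRUNGmIiIiTAAEn/+y4ndqL1lVXuomFUjJHQzNDRXdCNDV5mIiImnEAE5x0Zmm4aNx2eHeal3UjNWQSQjaKh3U1V3VWZTNlAAFHcyZ5vezftVi7lmioeGVGZTITEjRniHNWVERCA1EAE1U1mqzf/9lFeqmIU0VXdld3VDIhEkmXZpdUVEIlUxEkRHmJzv/9o0eaVHiHM0ZlVmd3hkIjipdZlVVUNDRHZTJHiIrMp0MkeJZVVodCRWZWVXiImHiodUllVVQzRDZ3YUZ3iWIAAEmZdVVVdnI1dlUzRWeJqoZURWd1RERURndmYhMxAAA5qqujRWVXYhRlQiMiNWeIZURXZnZERWVWd1atkwEgS9vLy5NEZ3d1E3hgRCESMzMzNFZlZ1RGioZ2RnvtdYx2i6u5ZFRFd1YxNUNkQxARERIih1VVVVeJl3dmec3aabRFipZTRTNDaXEBpzVmUhEAABWnVUVEZ2RFVFmYu8yWuXdnYzVFREM0M0aIJYmru7hRGZVDIzaGQhNmeYiau6mcZFRFRlQzERK//YlSiau6mHVZUhERSIdTIkZGd2eLzMzpVCVVVDMiKLyXZGACMyIQAiEQADe4iHUjI1d3MTWZVXmVM0ZmUiWuqamJ2kAAABR6cABt7IVFVSMRlTESNBAAABREOJmru6mqq6y+///////WB8l0ERABIRS6h1MRAAAAE1VHiJmZqXiaq6u8zuyXdlNIMREAAAAAEgAAAAADeXZEVE"/>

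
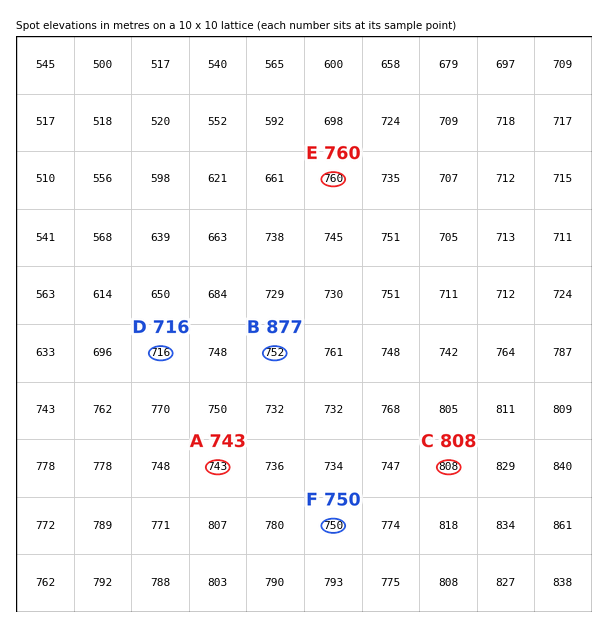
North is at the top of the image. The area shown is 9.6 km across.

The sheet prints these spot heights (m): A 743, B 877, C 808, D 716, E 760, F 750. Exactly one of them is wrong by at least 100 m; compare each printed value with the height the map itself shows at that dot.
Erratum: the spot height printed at B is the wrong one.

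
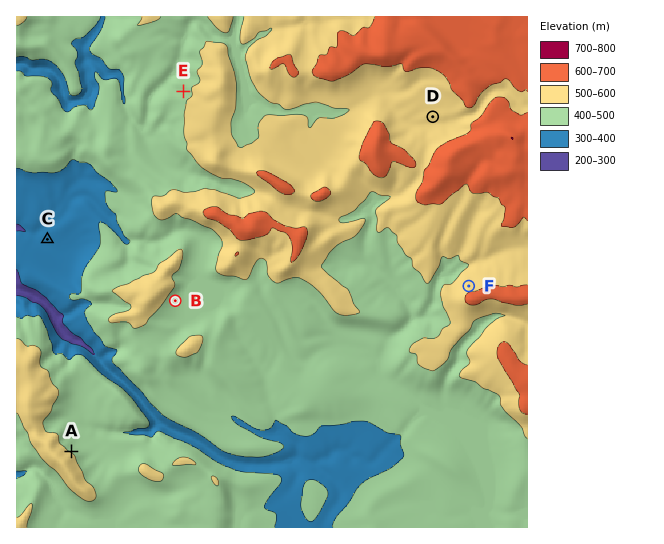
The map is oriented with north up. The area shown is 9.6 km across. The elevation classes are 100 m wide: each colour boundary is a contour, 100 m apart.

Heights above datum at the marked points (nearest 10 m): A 490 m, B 460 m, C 330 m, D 540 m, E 480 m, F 570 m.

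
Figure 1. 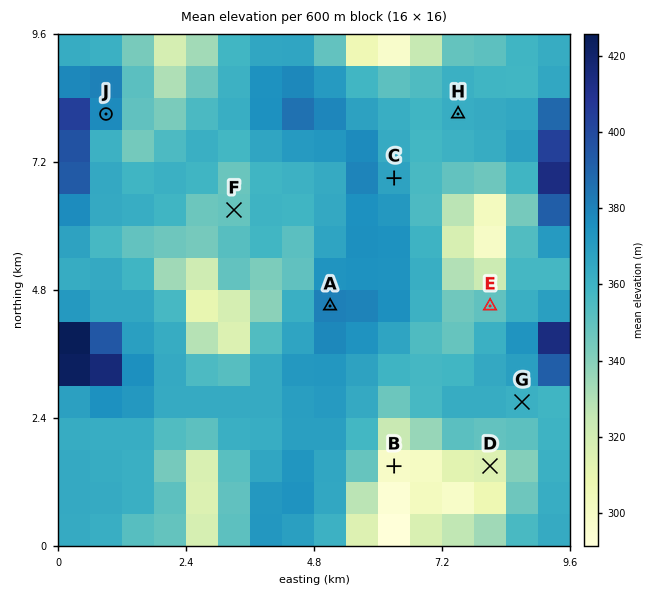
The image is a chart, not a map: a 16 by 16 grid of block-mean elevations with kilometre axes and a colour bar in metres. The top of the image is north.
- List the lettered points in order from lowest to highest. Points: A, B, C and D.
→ B D C A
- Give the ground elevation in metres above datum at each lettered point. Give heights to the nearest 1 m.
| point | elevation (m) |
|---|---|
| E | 350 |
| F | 347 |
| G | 362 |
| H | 363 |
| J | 376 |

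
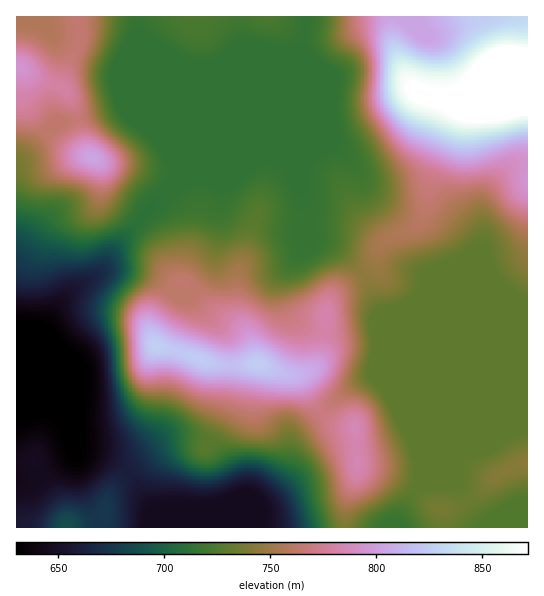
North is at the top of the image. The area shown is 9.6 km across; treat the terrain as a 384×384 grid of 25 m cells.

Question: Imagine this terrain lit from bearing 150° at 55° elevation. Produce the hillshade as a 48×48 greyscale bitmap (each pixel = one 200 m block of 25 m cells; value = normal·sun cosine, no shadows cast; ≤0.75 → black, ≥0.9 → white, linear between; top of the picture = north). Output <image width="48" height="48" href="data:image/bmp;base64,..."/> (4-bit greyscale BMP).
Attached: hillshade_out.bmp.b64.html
<image width="48" height="48" href="data:image/bmp;base64,Qk32BAAAAAAAAHYAAAAoAAAAMAAAADAAAAABAAQAAAAAAIAEAAATCwAAEwsAABAAAAAAAAAAAAAAABEREQAiIiIAMzMzAERERABVVVUAZmZmAHd3dwCIiIgAmZmZAKqqqgC7u7sAzMzMAN3d3QDu7u4A////AGVEVnd4iHd3d3d3dmZVVomqmHd3iIh3d2VDRWZ4iHd3d3d3dmZVVoq6qHd3eIiHd2VDNEVoiIiIiIh3d3ZlVoq7uYdmZ3iIh2ZlRDRXiJmZqrqYiIdlVXm7uodmZmeJmHdmVENGeImavMy6mZh2VWiaqpd3d2Z4iXd3ZVRFd4iZq83cupmHZmeJmYd3d2ZmeGd3dmVVZ3d4irzMy6mHdmZ4iId3d3ZVZmZ3d2ZWZ3dmZ4q8y6mHdmeIh3d3d3dmVVVnd2Zmd4dmZ4maqqmHdmeIh3d3d3d3ZmZnd2ZmeJiHeImZmqmHdmaIh3d3d3d3d2Znd2ZWeaqYiZmImqqYdlVnd3d3d3d3d3d3d2VFeaupmZmZmruqh1RWd3d3d3d3d3d3d2VEabuqqqqqq7u7qXVWd3d3d3d3d3d3d2UzWbu6q7uqqqqru5dmd3d3d3d3d3d3d2UxN7y6qqqZmYd4q7qHd3d3d3d3d3d3d3UgBZupiHdmd2VVeauYd3d3d3d3d3d3d3YwA3mHZURERVVEV5qYd3d3d3d3d3d3eIdBAlZUMzREREVVV4mYd3d3d3d3d3d3d3dBAkRENFVVVVVmZ4iId3d3d3d3d4iHd3YxATRERVVVVVZmeImId3d3d3d3d5mYdlQgADRVVVVVVURVZ4mYh3d3d3d3d5qphlMgACVmZlVVVUMzRomZmId3d3d3d5mql2QgACVndlVWZkMhJGeIiIh3d3d3d4maqYZCETVmZlVnd2UyEkZ4iIh3d3d3d4iZqql1M0VVZmVneHZUIkV3iIiId3d3d4iJmrqXU0RVZmVWd3d2VEVniZmZiHd3d4iJmruoZDRFVmVVZ3d3ZlVWeJmpmYd3d4iImau6dUREVWVVZ3d3dmVVZ4iZmZh3eIiIiJu7l1VVVmZWd4d3dmVUVWeImZiIiJmIdnm7mHZmZmZmd3d3dmZURWeIiZiIiZmZh3irqYdmZ3ZmZ3d3dmZlVWZ4iZmHiImqqYm8uYd2Z3dmZnd3dmZmVWZ4mZmHd3iJqqq8yph3d3d2Znd3dmZmZmd4mqqXZnZniaq7uph3d3d3Znd3ZmZmZneJmruodnZmZ4iImId3d3d3d3d3Zmd2d4iZqru6h4dlRFVVZ3d3d3d3d3d3d2d2d4mqqrzLqph2QzREVnd3d3d3d3d3d3d3d5qqq8zd3JmHZVVVZnd3d3d3d3d3d2Z3eJqqqrzd7ZmId3dmd3d3d3d3d3d3d2ZmeJqpmZvN3YiYiYh3d3d3d3d3d3d3d2VEV4mYdnibzIiIiIiHd3d3d3d3d3d3d2QiNXd3ZVV4moiHeIiHd3d3d3d3d3d3d2QQFFZlVURWd4h2aJmHd3d3d3d3d3d3d3UgAkRDMzNFVXdmZ6qYd3d3d3d3d3d3eIdBEjMhESIjM1VmZ5uod3d3iId3d3d3eIhjIzMyIRABIkVmZ4qph3d3eIh3d3d3ZnhkNEVVQyEBElZnZ4mph3d3d4iIiIh3ZVZkRWZ3ZVQiM2Z3d4mZh3d3d3iIiIh3VEVVVWd3dmVDRA=="/>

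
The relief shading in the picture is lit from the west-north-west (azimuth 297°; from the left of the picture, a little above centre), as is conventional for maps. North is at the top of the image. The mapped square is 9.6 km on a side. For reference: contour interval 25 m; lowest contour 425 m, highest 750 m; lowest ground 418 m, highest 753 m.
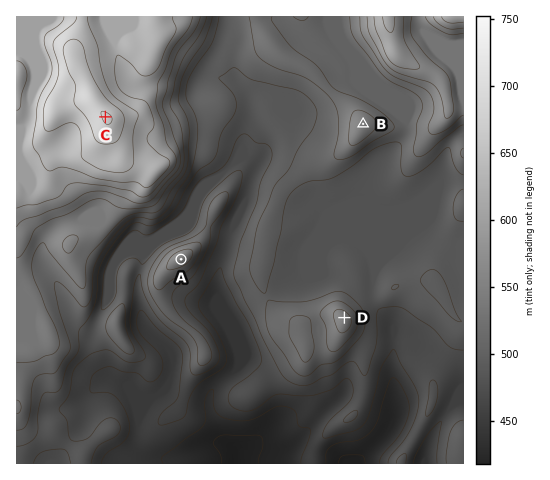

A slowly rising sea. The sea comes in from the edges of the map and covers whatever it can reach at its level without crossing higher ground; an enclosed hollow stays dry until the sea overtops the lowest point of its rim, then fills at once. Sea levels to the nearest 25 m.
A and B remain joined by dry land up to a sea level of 500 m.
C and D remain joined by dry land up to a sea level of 525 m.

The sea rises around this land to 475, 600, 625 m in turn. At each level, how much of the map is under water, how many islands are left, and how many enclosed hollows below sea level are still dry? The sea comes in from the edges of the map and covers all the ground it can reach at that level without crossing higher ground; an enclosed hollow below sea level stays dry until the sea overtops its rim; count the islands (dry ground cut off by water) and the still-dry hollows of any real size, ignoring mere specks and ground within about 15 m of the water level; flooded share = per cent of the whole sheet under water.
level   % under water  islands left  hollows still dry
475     13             0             0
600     82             0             0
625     84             0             0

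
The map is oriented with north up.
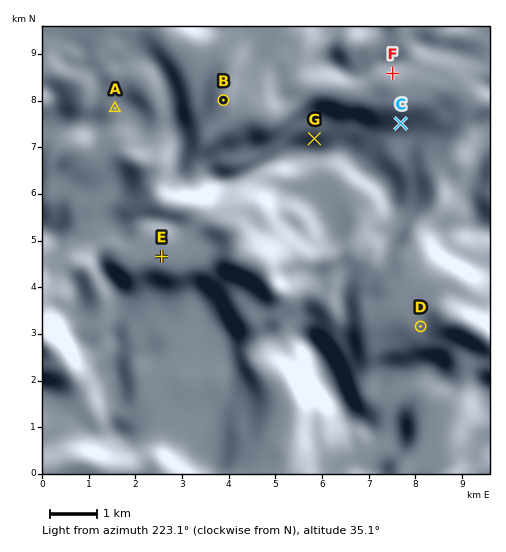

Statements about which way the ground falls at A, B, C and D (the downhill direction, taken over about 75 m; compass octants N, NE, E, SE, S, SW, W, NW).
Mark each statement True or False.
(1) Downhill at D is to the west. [False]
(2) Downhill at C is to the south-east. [False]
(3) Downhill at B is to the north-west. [True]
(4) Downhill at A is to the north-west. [True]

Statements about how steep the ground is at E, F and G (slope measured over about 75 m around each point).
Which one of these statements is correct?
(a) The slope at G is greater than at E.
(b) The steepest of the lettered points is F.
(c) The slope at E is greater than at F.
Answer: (a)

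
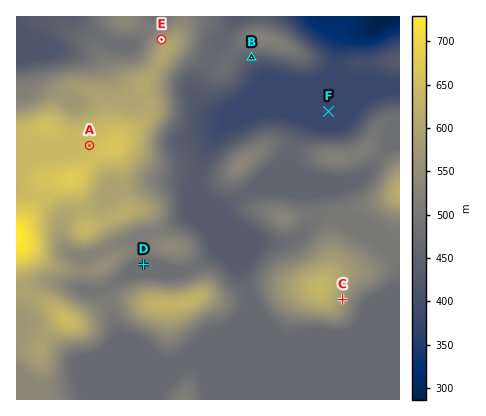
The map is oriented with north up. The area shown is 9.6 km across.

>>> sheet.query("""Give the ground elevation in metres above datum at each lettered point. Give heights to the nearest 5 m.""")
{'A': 650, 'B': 445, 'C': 570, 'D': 485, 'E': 575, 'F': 385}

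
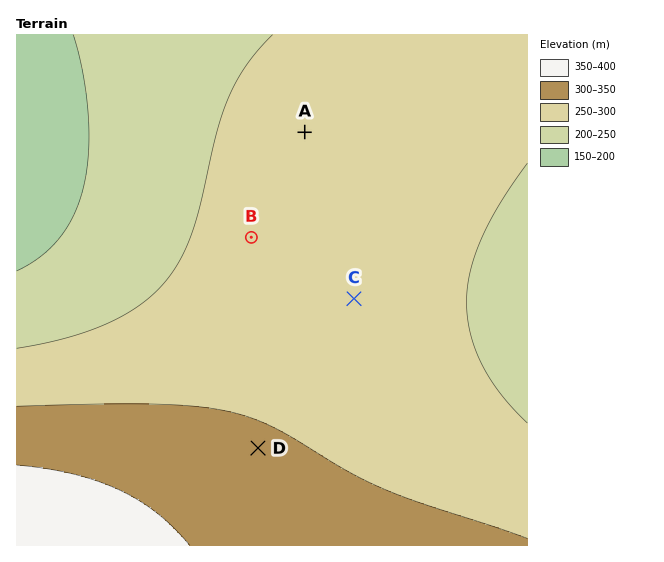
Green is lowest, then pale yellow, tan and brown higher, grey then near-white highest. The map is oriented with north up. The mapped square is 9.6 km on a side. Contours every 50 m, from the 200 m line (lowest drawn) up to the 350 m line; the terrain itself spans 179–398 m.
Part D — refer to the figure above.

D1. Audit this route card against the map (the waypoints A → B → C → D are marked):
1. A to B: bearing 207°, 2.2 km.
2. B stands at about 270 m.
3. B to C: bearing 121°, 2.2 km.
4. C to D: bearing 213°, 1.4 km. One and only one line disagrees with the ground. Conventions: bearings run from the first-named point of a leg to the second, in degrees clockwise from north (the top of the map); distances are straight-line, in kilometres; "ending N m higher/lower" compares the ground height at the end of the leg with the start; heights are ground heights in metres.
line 4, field distance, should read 3.3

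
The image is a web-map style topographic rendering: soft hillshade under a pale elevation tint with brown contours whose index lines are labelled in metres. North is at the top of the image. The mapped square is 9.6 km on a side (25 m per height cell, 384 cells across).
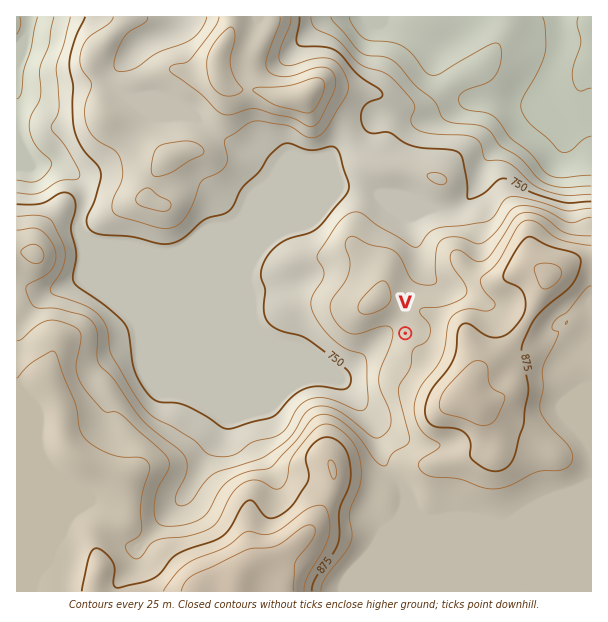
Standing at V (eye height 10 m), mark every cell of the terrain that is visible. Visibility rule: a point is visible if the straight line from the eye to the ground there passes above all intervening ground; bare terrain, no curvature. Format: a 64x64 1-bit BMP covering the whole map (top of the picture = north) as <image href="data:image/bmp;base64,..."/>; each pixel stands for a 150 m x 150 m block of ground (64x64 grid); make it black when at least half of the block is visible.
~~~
<image width="64" height="64" href="data:image/bmp;base64,Qk0+AgAAAAAAAD4AAAAoAAAAQAAAAEAAAAABAAEAAAAAAAACAAATCwAAEwsAAAIAAAAAAAAA////AAAAAAAAeAAAAAAAAABwAAAAAAAAAHAYAAAAAAAAeBgAAAAAAAB4QAAAAAAAAMHAAAAAAAAAx8AAPAAAAAAPgAAAAAAAAA+AAAAAAAAAB8AAAAAAAAAHwAAAAAAAAAfgYADAAAAAD/vgD4AAAAAf/+APgAAAAP//wB+AAAAD///APwAAAAPn/+B/AAAAB8//8H4AAAAHz//wfAAAAAff//h8AAAAB///+PgMAAAH////+B8AAA/////wH4AAD/////B/gAAf////8P/AAB/////A/8AAD////Af/wAAP///AB//AAA///gAH/8AAD//wAAf/wAAP/4AAA/+AAM/+AAAB+AAA//AAAADgAAD/wAAAAEAcAP4AAAAAAD/AfAAAAAAAJ8A8AAAAAABDADwAAAAAAAMAOAAAAAAAAQAwAAAAAAABACAAAAAAAAAAAAAAAAAAAAAAAAAAAAAAAAAAAAAAAAAAAAAAAAAAAAAAAAAAAAAAAAAAAAAAAAAAAAAAAAAAAAAAAAAAAAAAAAAAAAAAAAAAAAAAAAAAAAAAAAAAAAAAAAAAAAAAAAAAAAAAAAAAAAAAAAAAAAAAAAAAAAAAAAAAAAAAAAAAAAAAAAAAAAAAAAAAAAAAAAAAAAAAAAAAAAAAAAAAAAAAAAAAAAAAAAAAAAAAAAAAAAAAAAAAAAAAAA=="/>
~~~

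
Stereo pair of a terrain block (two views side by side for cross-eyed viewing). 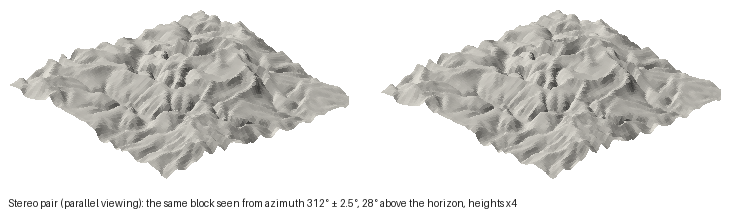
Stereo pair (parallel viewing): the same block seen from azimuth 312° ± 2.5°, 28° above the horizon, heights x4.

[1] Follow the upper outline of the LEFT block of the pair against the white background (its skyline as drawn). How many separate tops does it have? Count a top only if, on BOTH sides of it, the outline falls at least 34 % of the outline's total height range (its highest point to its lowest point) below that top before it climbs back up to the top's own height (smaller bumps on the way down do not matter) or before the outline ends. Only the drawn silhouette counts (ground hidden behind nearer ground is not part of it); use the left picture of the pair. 1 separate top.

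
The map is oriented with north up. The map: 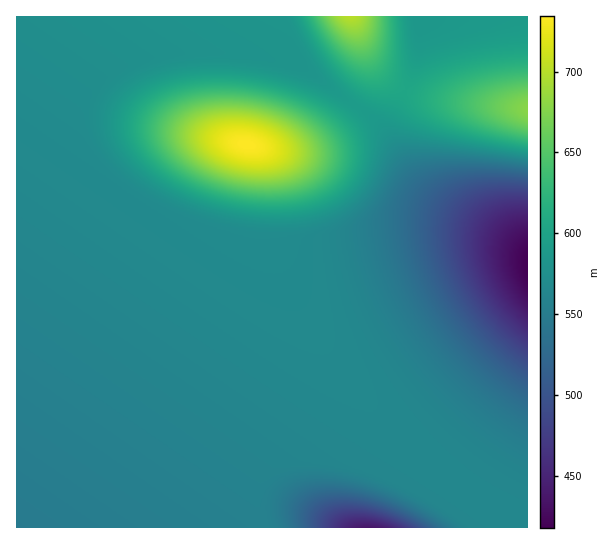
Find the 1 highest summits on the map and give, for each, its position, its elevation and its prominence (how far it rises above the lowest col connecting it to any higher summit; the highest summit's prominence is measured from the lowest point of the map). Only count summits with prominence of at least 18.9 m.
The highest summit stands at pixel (247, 145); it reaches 734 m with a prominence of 316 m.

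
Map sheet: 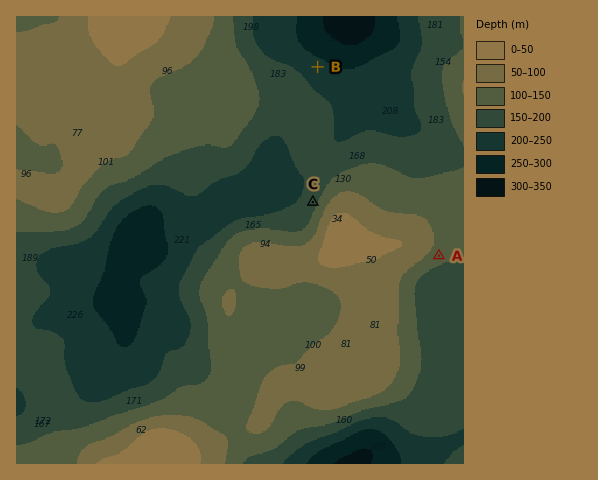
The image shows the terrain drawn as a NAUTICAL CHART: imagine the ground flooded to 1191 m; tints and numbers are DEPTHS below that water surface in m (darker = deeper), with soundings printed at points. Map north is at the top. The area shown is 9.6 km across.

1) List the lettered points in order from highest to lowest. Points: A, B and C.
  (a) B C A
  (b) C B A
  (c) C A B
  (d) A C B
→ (d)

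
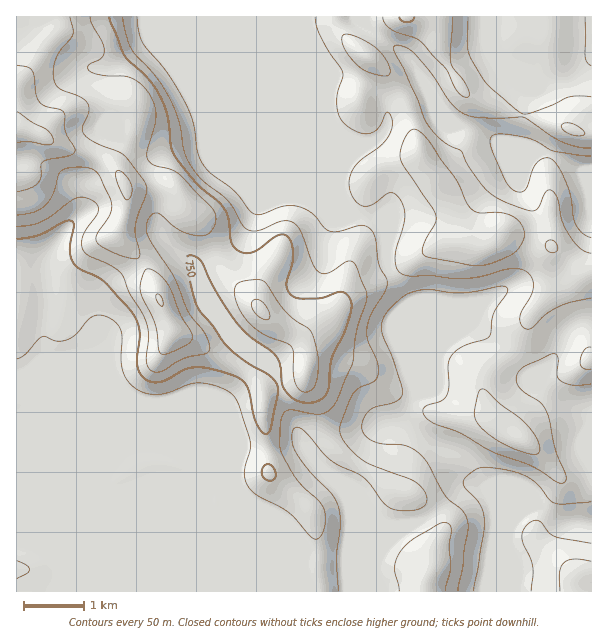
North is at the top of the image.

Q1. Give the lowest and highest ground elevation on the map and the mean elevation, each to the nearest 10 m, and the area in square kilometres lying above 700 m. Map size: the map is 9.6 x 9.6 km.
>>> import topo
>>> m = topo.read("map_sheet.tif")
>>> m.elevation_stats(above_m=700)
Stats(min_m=510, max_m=970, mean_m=690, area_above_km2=27.6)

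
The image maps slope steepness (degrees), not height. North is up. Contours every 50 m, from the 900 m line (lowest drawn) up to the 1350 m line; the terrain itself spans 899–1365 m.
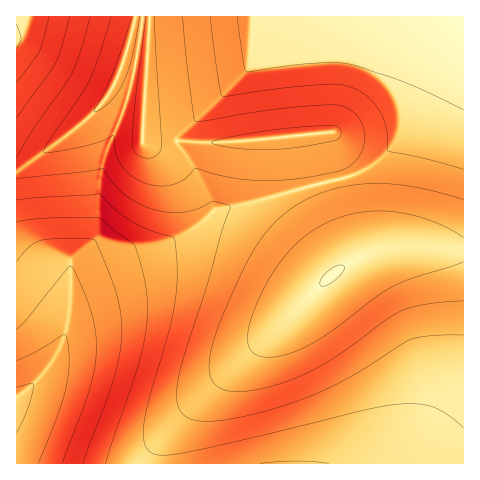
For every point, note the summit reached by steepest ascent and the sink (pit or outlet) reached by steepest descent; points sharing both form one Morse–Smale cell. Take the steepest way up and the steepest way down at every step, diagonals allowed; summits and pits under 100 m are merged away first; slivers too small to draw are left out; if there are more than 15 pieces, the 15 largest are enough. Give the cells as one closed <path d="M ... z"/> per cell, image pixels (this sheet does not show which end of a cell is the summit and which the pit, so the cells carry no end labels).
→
<path d="M150 16l-15 1-5 23-9 29-8 19-14 20-31 27-43 31-9 5 0 292 447 1 1-214-26-3-43 0-28 7-18 9 3-5 0-14-18-58-11-53-88 9-91 0-2-4z"/><path d="M463 16l-312 0-9 124 2 2 91 0 88-9 11 53 17 52 1 20-2 4 17-8 28-7 68 2z"/><path d="M134 16l-118 1 1 153 8-4 43-31 20-16 17-18 16-32 9-29z"/>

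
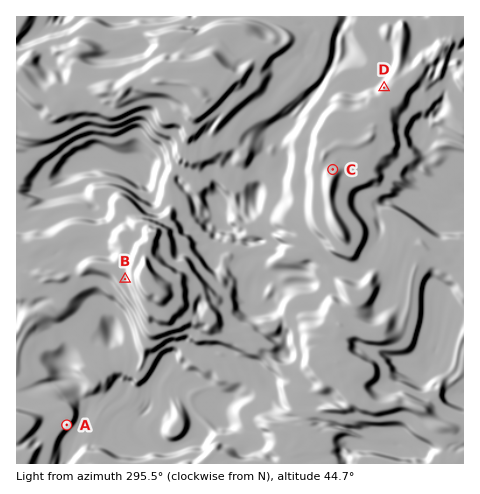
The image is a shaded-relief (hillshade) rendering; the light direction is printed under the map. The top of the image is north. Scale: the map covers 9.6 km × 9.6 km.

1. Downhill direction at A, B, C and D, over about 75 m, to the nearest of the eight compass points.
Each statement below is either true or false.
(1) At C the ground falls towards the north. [true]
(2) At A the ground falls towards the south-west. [false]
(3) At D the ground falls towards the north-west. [true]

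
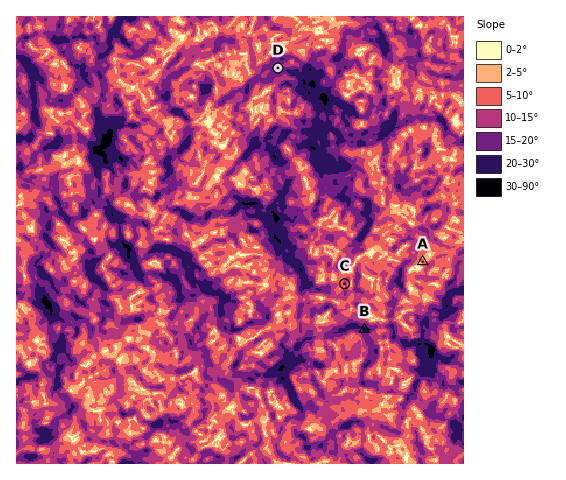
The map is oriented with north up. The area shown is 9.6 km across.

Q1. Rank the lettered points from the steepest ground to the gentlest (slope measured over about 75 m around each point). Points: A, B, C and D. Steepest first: B D C A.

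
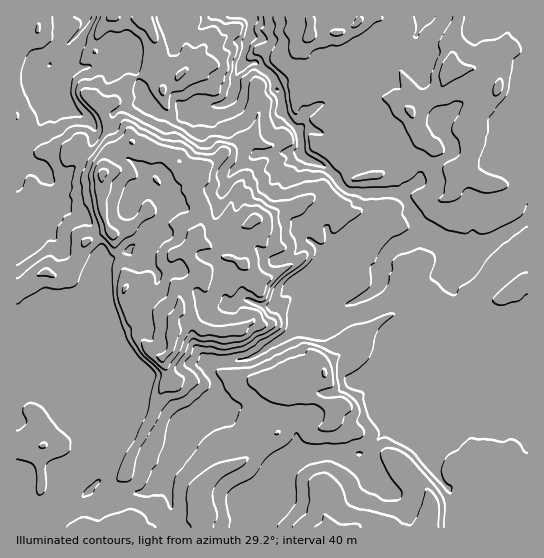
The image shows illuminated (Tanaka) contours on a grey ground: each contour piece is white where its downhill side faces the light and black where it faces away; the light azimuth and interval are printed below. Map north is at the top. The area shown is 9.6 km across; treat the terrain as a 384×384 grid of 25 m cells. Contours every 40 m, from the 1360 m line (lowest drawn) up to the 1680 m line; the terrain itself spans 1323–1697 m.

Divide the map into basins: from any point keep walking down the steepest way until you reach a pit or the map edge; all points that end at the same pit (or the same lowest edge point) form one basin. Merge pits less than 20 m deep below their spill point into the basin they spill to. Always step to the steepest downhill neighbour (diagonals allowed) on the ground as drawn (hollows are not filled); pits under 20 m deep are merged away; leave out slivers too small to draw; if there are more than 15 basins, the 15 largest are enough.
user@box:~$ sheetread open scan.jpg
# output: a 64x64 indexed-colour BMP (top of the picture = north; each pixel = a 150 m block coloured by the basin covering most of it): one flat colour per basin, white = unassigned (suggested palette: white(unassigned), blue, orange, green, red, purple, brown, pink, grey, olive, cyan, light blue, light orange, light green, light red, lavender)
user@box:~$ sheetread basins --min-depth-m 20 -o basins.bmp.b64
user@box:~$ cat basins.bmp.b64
<image width="64" height="64" href="data:image/bmp;base64,Qk12CAAAAAAAAHYAAAAoAAAAQAAAAEAAAAABAAQAAAAAAAAIAAATCwAAEwsAABAAAAAAAAAA////ALR3HwAOf/8ALKAsACgn1gC9Z5QAS1aMAMJ34wB/f38AIr28AM++FwDox64AeLv/AIrfmACWmP8A1bDFABERERERERERERERERERERERERERERERERERERERERERERERERERERERERERERERERERERERERERERERERERERERERERERERERERERERERERERERERERERERERERERERERERERERERERERERERERERERERERERERERERERERERERERERERERERERERERERERERERERERERERERERERERERERERERERERERERERERERERERERERERERERERERERERERERERERERERERERERERERERERERERERERERERERERERERERERERERERERERERERERERERERERERERERERERERERERERERERERERERERERERERERERERERERERERERERERERERERERERERERERERERERERERERERERERERERERERERERERERERERERERERERERERERERERERERERERERERERERERERERERERERERERERERERERERERERERERERERERERERERERERERERERERERERERERERERERERERERERERERERERERERERERERERERERERERERERERERERERERERERERERERERERERERERERERERERERERERERERERERERERERERERERERERERERERERERERERERERERERERERERERERERERERERERERERERERERERERERERERERERERERERERERERERERERERERERERERERERERERERERERERERERERERERERERERERERERERERERERERERERERERERERERERERERERERERERERERERERERERERERERERERERERERERERERERERERERERERERERERERERERERERERERERERERERERERERERERERERERERERERERERERERERERERERERERERERERERERERERERERERERERERERERERERERERERERERERERERERERERERERERERERERERERERERERERERERERERERERERERERERERERERERERERERERERERERERERERERERERERERERERERERERERERERERERERERERERERERERERERERERERERERERERERERERERERERERERERERERERERERERERERERERERERERERERERERERERERERERERERERERERERERERERERERERERERERERERERERERERERERERERERERERERERERERERERERERERERERERERERERERERERERERERERERERERERERERERERERERERERERERERERERERERERERERERERERERERERERERERERERERERERERERERERERERERERERERERERERERERERERERERERERERERERERERERERERERERERERERERERERERERERERERERERERERERERERERERERERERERERERERERERERERERERERERERERERERERERERERERERERERERERERERERERERERERERERERERERERERERERERERERERERERERERERERERERERERERERERERERERERERERERERERERERERERERERERERERERERERERERERERERERERERERERERERERERERERERERERERERERERERERERERERERERERERERERERERERERIiIREREREREREREREREREREREREREREREREREREREREiIiIhERERERERERERERERERERERERERERERERERERESIiIiIiIRERERERERERERERERERERERERERERERERERIiIiIiIhEREREREREREREREREREREREREREREREREREiIiIiIiERERERERERERERERERERERERERERERERERESIiIiIiIRERERERERERERERERERERERERERERERERERIiIiIiIhEREREREREREREREREREREREREREREREREREiIiIiIiIRERERERERERERERERERERERERERERERERESIiIiIiIhERERERERERERERERERERERERERERERERERIiIiIiIiEREREREREREREREREREREREREREREREREREiIiIiIiERERERERERERERERERERERERERERERERERESIiIiIiIRERERERERERERERERERERERERERERERERERIiIiIiIhEREREREREREREREREREREREREREREREREREiIiIiIiIRERERERERERERERERERERERERERERERERESIiIiIiIiERERERERERERERERERERERERMzMRERERERIiIiIiIiIhEREREREREREREREREREREREzMxEREREREiIiIiIiIiIREREREREREREREREREREREzMzMRERERESIiIiIiIiIiIRERERERERERERERERERETMzMxERERERIiIiIiIiIiIiERERERERERERERERERETMzMzEREREREiIiIiIiIiIiIRERERERERERERERERERMzMzMRERERESIiIiIiIiIiIREREREREREREREREREREzMzMxERERERIiIiIiIiIiIhERERERERERERERERERETMzMzEREREREiIiIiIiIiIiERERERERERERERERERERMzMzMxERERESIiIiIiIiIiEREREREREREREREREREREzMzMzERERER"/>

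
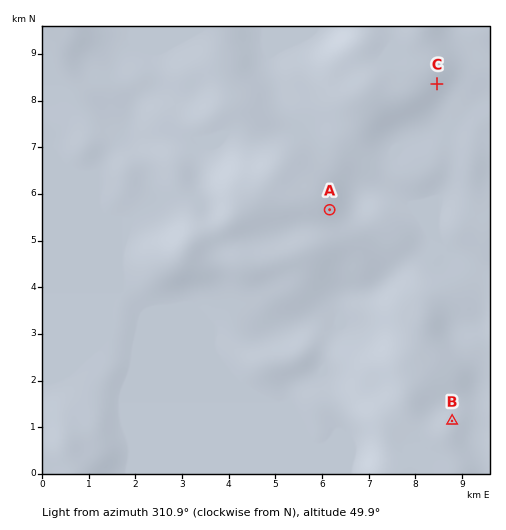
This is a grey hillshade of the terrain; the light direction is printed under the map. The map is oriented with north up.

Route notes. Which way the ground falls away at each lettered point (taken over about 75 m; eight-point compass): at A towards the E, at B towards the NE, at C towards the SE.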